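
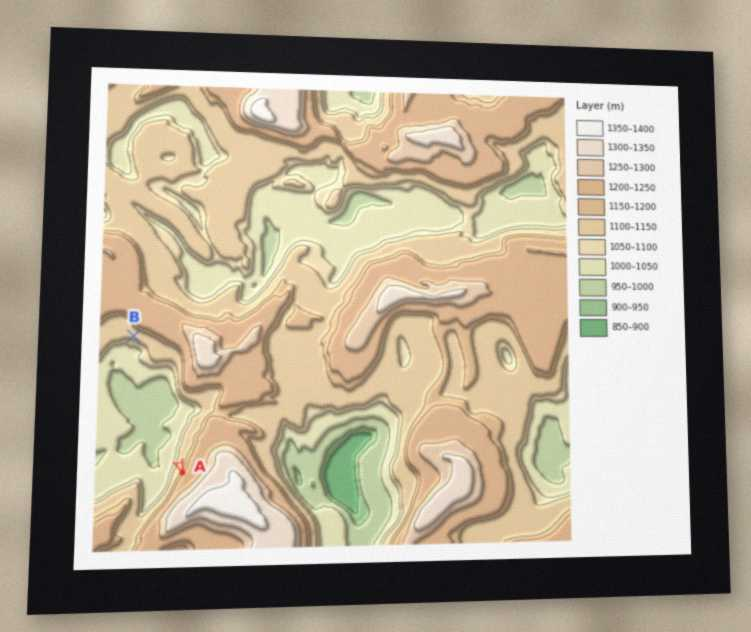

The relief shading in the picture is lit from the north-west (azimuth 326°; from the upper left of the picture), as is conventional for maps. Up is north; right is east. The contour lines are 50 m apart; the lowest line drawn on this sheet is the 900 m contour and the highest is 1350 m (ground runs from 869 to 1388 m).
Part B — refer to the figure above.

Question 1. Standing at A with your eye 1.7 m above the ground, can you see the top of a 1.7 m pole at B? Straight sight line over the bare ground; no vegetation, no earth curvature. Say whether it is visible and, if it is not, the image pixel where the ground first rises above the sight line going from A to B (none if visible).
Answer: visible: true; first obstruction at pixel None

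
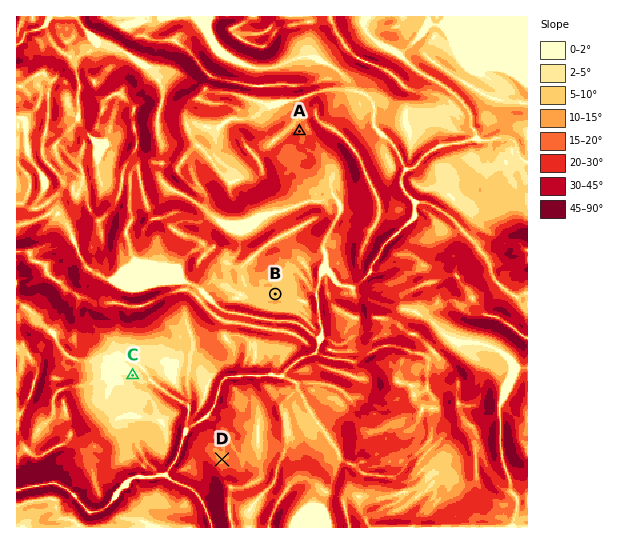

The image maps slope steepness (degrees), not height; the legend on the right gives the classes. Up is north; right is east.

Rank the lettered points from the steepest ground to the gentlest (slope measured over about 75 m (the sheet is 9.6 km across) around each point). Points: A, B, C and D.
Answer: A D B C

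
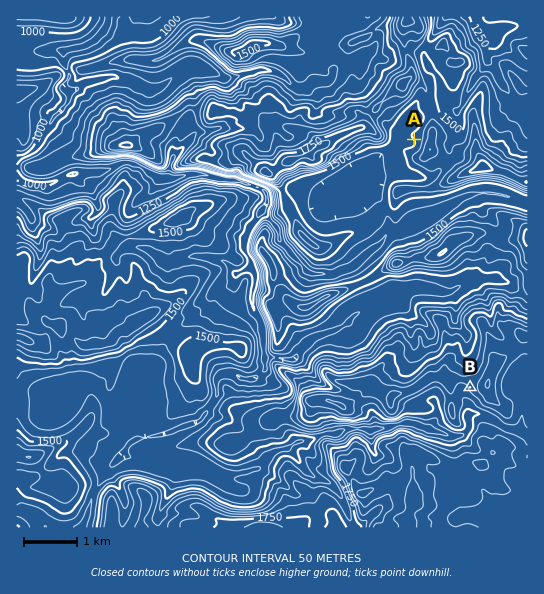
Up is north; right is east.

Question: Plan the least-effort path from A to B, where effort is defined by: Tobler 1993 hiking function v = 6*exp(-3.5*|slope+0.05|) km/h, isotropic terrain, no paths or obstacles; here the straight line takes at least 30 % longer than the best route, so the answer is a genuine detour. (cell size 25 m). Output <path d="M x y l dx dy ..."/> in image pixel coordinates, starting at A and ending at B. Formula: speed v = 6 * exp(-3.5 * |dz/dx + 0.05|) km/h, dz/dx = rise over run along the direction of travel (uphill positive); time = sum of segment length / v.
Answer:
<path d="M414 139l0 3-1 3-3 2-3 2-2 4 0 9-2 3-5 5-3 5-5 6-4 8 0 25 1 3 0 1 6 11 2 4 0 2-18 38 0 1 1 3 12 0 19 9 6 13 6 3-3 4 0 3 1 2 4 4 6 3 12 12 9 17 4 4 1 3 0 8 6 11 4 4 5 10"/>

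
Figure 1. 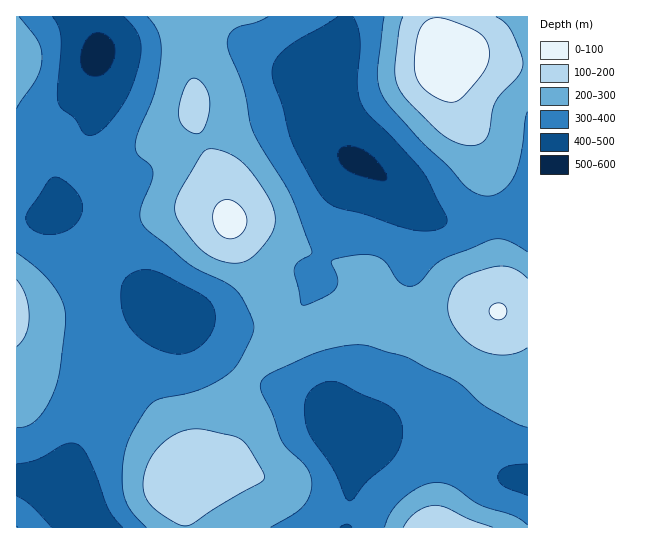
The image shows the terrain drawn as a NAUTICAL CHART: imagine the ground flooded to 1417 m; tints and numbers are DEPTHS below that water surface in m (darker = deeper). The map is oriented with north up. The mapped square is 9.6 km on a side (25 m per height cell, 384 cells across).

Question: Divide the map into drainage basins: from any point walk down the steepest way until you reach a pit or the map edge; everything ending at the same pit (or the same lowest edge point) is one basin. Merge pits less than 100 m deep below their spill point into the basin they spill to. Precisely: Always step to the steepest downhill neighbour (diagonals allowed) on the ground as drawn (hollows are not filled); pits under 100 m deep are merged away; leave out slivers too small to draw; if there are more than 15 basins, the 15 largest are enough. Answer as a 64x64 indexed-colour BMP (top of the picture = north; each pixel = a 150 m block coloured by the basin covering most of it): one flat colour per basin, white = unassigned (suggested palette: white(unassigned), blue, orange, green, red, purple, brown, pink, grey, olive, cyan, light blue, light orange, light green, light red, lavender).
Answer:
<image width="64" height="64" href="data:image/bmp;base64,Qk12CAAAAAAAAHYAAAAoAAAAQAAAAEAAAAABAAQAAAAAAAAIAAATCwAAEwsAABAAAAAAAAAA////ALR3HwAOf/8ALKAsACgn1gC9Z5QAS1aMAMJ34wB/f38AIr28AM++FwDox64AeLv/AIrfmACWmP8A1bDFAERERERERERERERDMzMzMzMzMzMzMzMzMzMzMzMzMzMzREREREREREREREMzMzMzMzMzMzMzMzMzMzMzMzMzMzNEREREREREREREQzMzMzMzMzMzMzMzMzMzMzMzMzMzM0RERERERERERERDMzMzMzMzMzMzMzMzMzMzMzMzMzMzREREREREREREREMzMzMzMzMzMzMzMzMzMzMzMzMzMzNEREREREREREREMzMzMzMzMzMzMzMzMzMzMzMzMzMzM0REREREREREREQzMzMzMzMzMzMzMzMzMzMzMzMzMzMzREREREREREREREIiIzMzMzMzMzMzMzMzMzMzMzMzMzNEREREREREREREQiIiMzMzMzMzMzMzMzMzMzMzMzMzM0RERERERERERERCIiIzMzMzMzMzMzMzMzMzMzMzMzMzRERERERERERERCIiIiMzMzMzMzMzMzMzMzMzMzMzMzNEREREREREREREIiIiIzMzMzMzMzMzMzMzMzMzMzMzM0REREREREREREIiIiIjMzMzMzMzMzMzMzMzMzMzMzMzREREREREREREQiIiIiMzMzMzMzMzMzMzMzMzMzMzMzNEREREREREREQiIiIiIzMzMzMzMzMzMzMzMzMzMzMzM0REREREREREQiIiIiIjMzMzMzMzMzMzMzMzMzMzMzMzREREREREREQiIiIiIiIzMzMzMzMzMzMzMzMzMzMzMzNERERERERERCIiIiIiIjMzMzMzMzMzMzMzMzMzMzMzM0REREREREQiIiIiIiIiIzMzMzMzMzMzMzMzMzMzMzMzREREIkREQiIiIiIiIiIjMzMzMzMzMzMzMzMzMzMzMzNEQiIiIiIiIiIiIiIiIiIzMzMzMzMzMzMzMzMzMzMzM0IiIiIiIiIiIiIiIiIiIiMzMzMzMzMzMzMzMzMzMzMzIiIiIiIiIiIiIiIiIiIiIhEzMzMzMzMzMzMzMzMzMzMiIiIiIiIiIiIiIiIiIiIiEREzMzMzMzMzMzMzMzMzMyIiIiIiIiIiIiIiIiIiIiIREREzMzMzMzMzMzMzMzMzIiIiIiIiIiIiIiIiIiIiIREREREzMzMzMzMzMzMzMzMiIiIiIiIiIiIiIiIiIiIhERERERETMzMxETMzMzMzMyIiIiIiIiIiIiIiIiIiIiERERERERERERERERERERERIiIiIiIiIiIiIiIiIiIiIREREREREREREREREREREREiIiIiIiIiIiIiIiIiIiIhERERERERERERERERERERESIiIiIiIiIiIiIiIiIiIhERERERERERERERERERERERIiIiIiIiIiIiIiIiIiIiEREREREREREREREREREREREiIiIiIiIiIiIiIiIiIiERERERERERERERERERERERESIiIiIiIiIiIiIiIiIiIRERERERERERERERERERERERIiIiIiIiIiIiIiIiIiIREREREREREREREREREREREREiIiIiIiIiIiIiIiIiIhERERERERERERERERERERERESIiIiIiIiIiIiIiIiIhERERERERERERERERERERERERIiIiIiIiIiIiIiIiIiEREREREREREREREREREREREREiIiIiIiIiIiIiIiIiIRERERERERERERERERERERERESIiIiIiIiIiIiIiIiIRERERERERERERERERERERERERIiIiIiIiIiIiIiIiIhEREREREREREREREREREREREREiIiIiIiIiIiIiIiIiERERERERERERERERERERERERESIiIiIiIiIiIiIiIiIRERERERERERERERERERERERERIiIiIiIiIiIiIiIiIREREREREREREREREREREREREREiIiIiIiIiIiIiIiIhERERERERERERERERERERERERESIiIiIiIiIiIiIiIiERERERERERERERERERERERERERIiIiIiIiIiIiIiIiEREREREREREREREREREREREREREiIiIiIiIiIiIiIiIRERERERERERERERERERERERERESIiIiIiIiIiIiIiIRERERERERERERERERERERERERERIiIiIiIiIiIiIiIhEREREREREREREREREREREREREREiIiIiIiIiIiIiIhERERERERERERERERERERERERERESIiIiIiIiIiIiIiERERERERERERERERERERERERERERIiIiIiIiIiIiIiIREREREREREREREREREREREREREREiIiIiIiIiIiIiIhERERERERERERERERERERERERERESIiIiIiIiIiIiIiERERERERERERERERERERERERERERIiIiIiIiIiIiIiIREREREREREREREREREREREREREREiIiIiIiIiIiIiIhERERERERERERERERERERERERERESIiIiIiIiIiIiIiERERERERERERERERERERERERERERIiIiIiIiIiIiIiIRERERERERERERERERERERERERIiIiIiIiIiIiIiIiIhEREREREREREREREREREREiIiIiIiIiIiIiIiIiIiIiEREREREREREREREREREREiIiIiIiIiIiIiIiIiIiIiERERERERERERERERERERESIiIiIiIiIiIiIiIiIiIiIRERERERERERERERERERERIiIiIiIiIiIiIiIiIiIiIhEREREREREREREREREREREiIiIiIi"/>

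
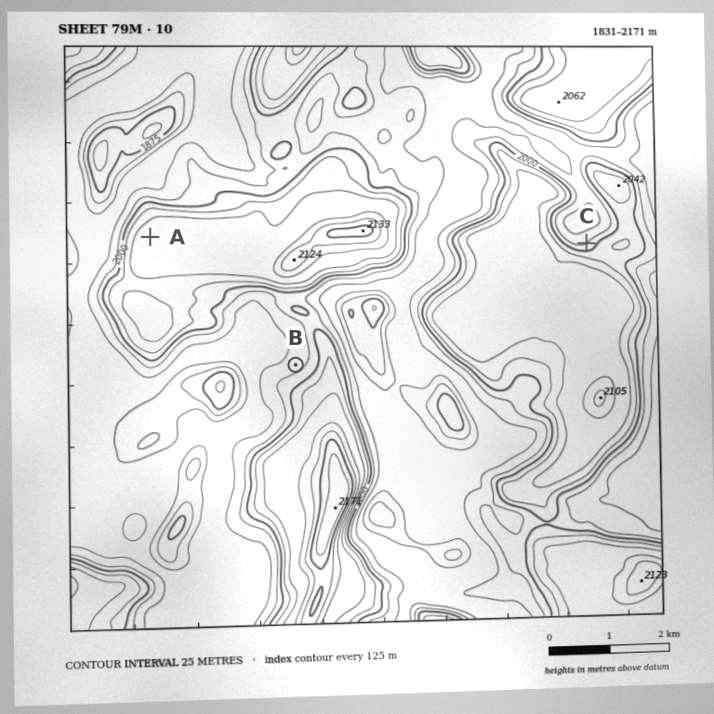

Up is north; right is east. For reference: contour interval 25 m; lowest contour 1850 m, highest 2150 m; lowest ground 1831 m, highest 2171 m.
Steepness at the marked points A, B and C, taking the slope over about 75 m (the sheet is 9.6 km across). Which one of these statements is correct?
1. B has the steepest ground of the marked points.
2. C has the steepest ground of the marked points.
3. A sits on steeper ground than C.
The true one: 2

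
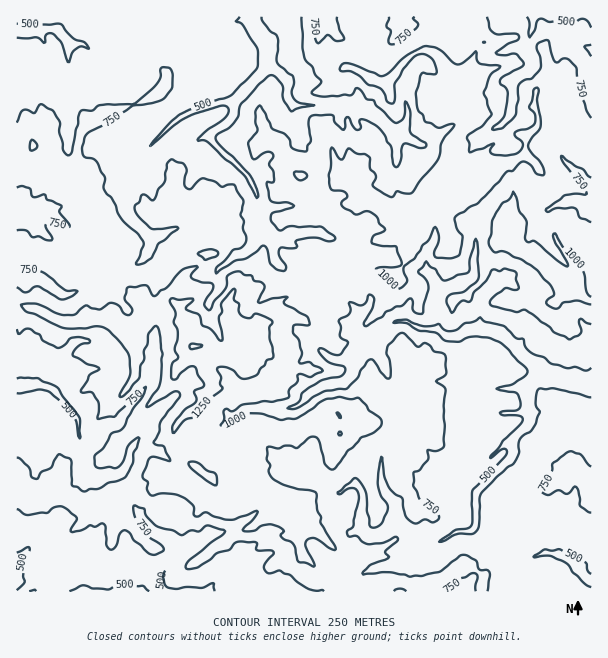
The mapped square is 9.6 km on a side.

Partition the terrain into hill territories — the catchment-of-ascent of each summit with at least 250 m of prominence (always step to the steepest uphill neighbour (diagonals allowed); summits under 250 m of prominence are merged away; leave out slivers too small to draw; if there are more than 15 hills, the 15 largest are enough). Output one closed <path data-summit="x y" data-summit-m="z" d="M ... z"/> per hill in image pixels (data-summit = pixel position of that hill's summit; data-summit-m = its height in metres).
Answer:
<path data-summit="194 347" data-summit-m="1512" d="M323 16l-307 1 1 575 575-1 0-10-5-3-18-19-15-6-11 0-19 9-9 0-10-8-10-18-20-9 1-35 35-34 1-18 16-15 2-13 25 0 17 15 20 2 0-45-38-8-12 0-4-7-22-22 6-6 2-11 0-18 4-4-2-15-4-4-9-3-6-6-9 2-13 10-11-12-4-2-11 8-7 0-13 5-3 12 0 5 3 3 0 13-2 6-18-2-11-6-9-2-27 18-7 2-10-10 1-12 14-15-2-9-8-8-15-6-28-3-30-7-6-4-7-8-1-20 8 2 9-6 28-2 2-4 0-12-11-11-25 1-4-15-12-17-10-7 16-17 12-27 6-4 0-15-4-6 0-15-12-13-8-5 0-17-3-6 26-17 26-1 3-3z"/><path data-summit="414 215" data-summit-m="1227" d="M533 16l-83 0-12 9-28 0-9-3-7 17-13 9-28-4-9-4-10-8-8-16-9 8-26 1-6 3-20 14 3 6 0 17 8 5 12 13 0 15 4 6 0 15-6 4-12 27-16 17 10 7 12 17 4 15 25-1 11 11 0 12-2 4-28 2-9 6-8-2 1 20 7 8 6 4 30 7 28 3 15 6 8 8 2 9-14 15-1 12 10 10 7-2 27-18 9 2 11 6 18 2 2-6 0-13-3-3 0-5 4-13 12-4 7 0 12-8 15 14 12-10 9-2 6 6 9 3 6 7-5 42-7 9 4 6 18 16 4 7 12 0 37 8 1-198-30-28-6-9 0-8 8-18 0-6-6-16 0-14-4-12 4-21 2-4-12 2-14 6-5-2-1-14 6-18z"/><path data-summit="567 473" data-summit-m="938" d="M555 412l-26 1-1 12-16 15-1 18-35 34-1 35 20 9 10 18 10 8 9 0 19-9 11 0 15 6 18 19 4 2 1-149-20-4z"/>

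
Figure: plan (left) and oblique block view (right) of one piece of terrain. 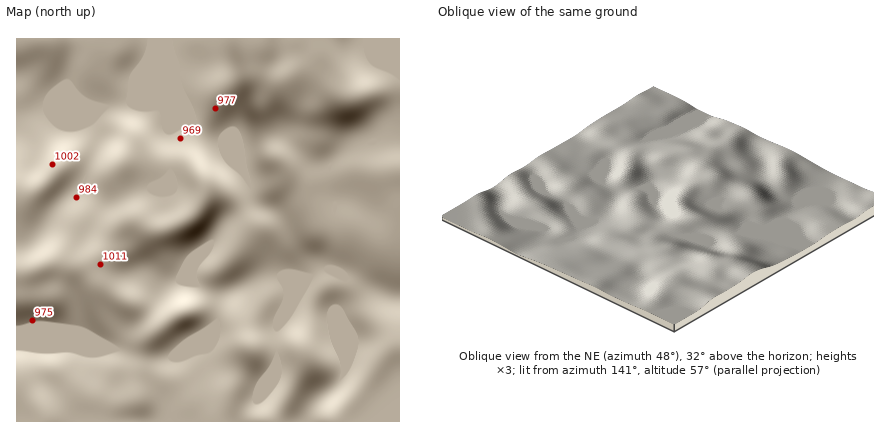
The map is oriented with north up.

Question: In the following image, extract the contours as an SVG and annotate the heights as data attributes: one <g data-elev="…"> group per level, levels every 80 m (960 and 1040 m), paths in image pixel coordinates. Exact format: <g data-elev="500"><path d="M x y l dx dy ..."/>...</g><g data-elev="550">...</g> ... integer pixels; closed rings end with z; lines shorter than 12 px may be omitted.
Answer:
<g data-elev="960"><path d="M143 422l7-22-1-26-3-14 1-6 7-6 18-14 22-14 4-4 2-6-1-4-3-4-10-4-10 1-16 7-4 0-4-5-4-15-1-8 1-6 4-4 15-6 13-14 22-14 18-19 14-8 4-5 0-6-3-8-17-24-9-18-2-10 3-8 7-6 13-6 6-1 4 3 10 16 7 30 11 24 6 4 12 5 14 8 4-2 2-7 2-14-1-22 2-4 4-6 23-17 26-7 22-14 16-1"/><path d="M400 158l-6 0-7 4-7 5-2 5 2 4 7 4 7 3 6 0"/></g><g data-elev="1040"><path d="M248 38l3 16 3 5 4 2 4-1 4-6 4-16"/></g>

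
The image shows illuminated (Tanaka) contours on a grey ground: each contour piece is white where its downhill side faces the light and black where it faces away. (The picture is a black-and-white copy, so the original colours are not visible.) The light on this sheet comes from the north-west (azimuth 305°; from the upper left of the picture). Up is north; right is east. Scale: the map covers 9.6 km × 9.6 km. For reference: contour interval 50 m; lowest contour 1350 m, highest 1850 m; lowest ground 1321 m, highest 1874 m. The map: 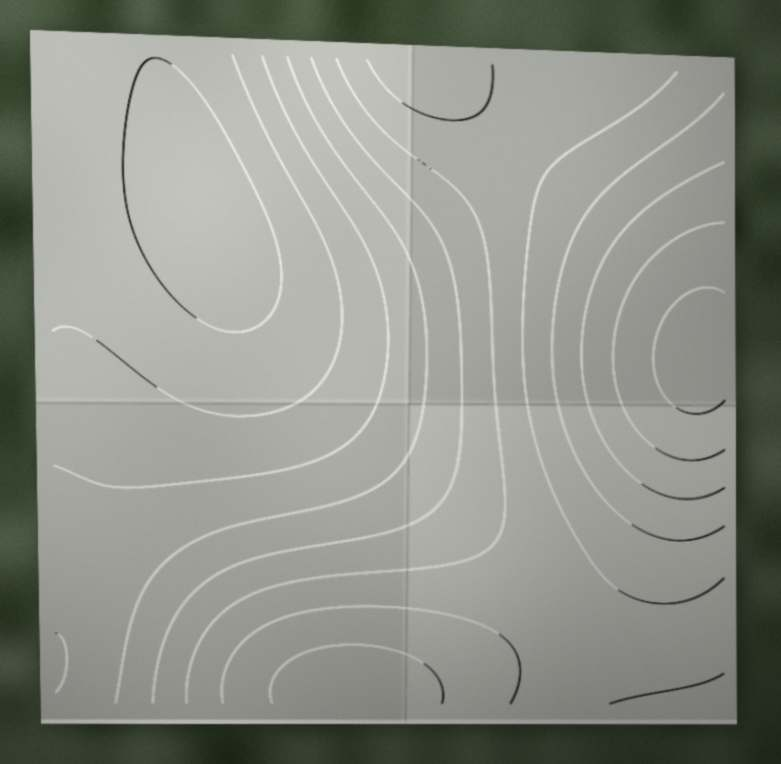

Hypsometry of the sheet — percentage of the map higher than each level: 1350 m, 94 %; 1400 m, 81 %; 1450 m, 72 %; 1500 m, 62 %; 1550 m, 54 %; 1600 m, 46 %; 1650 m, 28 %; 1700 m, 16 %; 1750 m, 9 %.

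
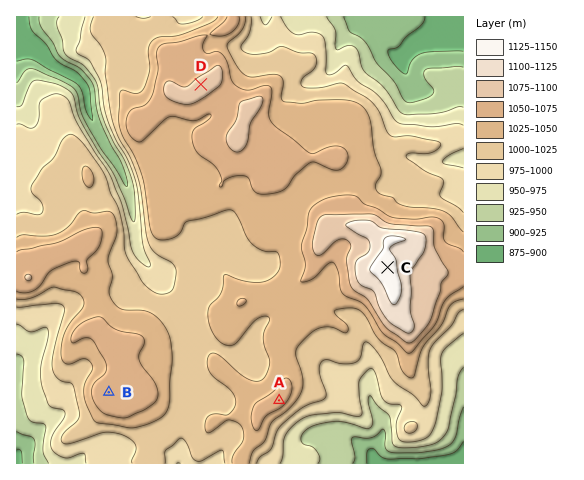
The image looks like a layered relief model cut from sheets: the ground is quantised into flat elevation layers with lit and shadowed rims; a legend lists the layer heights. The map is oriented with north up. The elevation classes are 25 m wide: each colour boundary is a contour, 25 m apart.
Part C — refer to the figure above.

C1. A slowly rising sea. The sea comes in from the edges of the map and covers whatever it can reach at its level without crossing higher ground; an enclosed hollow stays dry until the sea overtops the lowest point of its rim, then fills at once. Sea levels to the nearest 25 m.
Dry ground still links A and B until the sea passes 1025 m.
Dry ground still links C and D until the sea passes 1050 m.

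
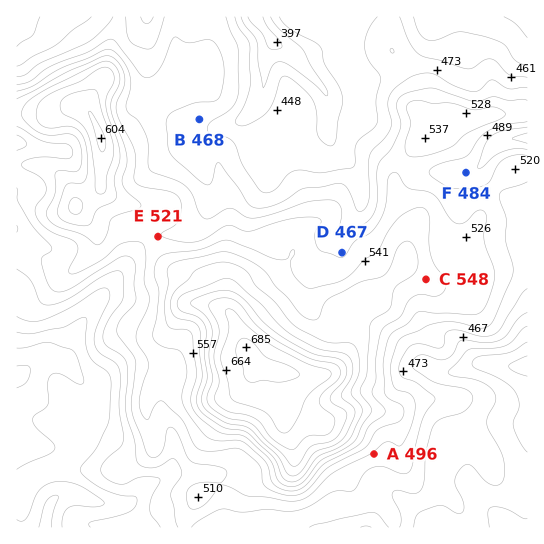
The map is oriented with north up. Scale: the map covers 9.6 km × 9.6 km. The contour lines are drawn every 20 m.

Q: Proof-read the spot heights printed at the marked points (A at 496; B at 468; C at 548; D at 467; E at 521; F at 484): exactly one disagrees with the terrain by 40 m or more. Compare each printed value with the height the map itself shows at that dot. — D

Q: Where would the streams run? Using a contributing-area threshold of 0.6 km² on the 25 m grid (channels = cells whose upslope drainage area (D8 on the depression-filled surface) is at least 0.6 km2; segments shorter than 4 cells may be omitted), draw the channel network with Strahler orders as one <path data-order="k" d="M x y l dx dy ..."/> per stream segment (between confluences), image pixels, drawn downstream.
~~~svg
<path data-order="1" d="M323 527l43 0"/><path data-order="1" d="M390 491l12 8 27 27 0 1 2 0"/><path data-order="2" d="M162 478l-17 9-16 16-4 0-2 2-17 0-1-2-6 0-5-2-7-2-4-2-2 0-2-2-5 0-1-1-10 0-1 1-3 0-8 7-2 5 0 3-2 1 0 6-1 1 0 9-1 0"/><path data-order="2" d="M227 471l-17 0-1 2-39 0-8 5"/><path data-order="1" d="M231 471l-4 0"/><path data-order="1" d="M465 455l1 19 4 9 8 10 0 1 21 21 6 8 1 4 1 0"/><path data-order="1" d="M39 446l-13 0-1-1-7 0-1-3"/><path data-order="1" d="M242 439l0 6-1 1 0 7-2 1 0 3-2 5-10 9"/><path data-order="1" d="M527 433l0-7"/><path data-order="1" d="M343 397l3-2 5 0 2-1 33 0 28-28 12 0"/><path data-order="1" d="M90 394l-12-15-3-5"/><path data-order="1" d="M163 383l-1 3 0 29 7 10 1 6 1 2 0 4 2 1 0 28-2 3-9 9"/><path data-order="2" d="M75 374l-13-15-3 0-1-1"/><path data-order="2" d="M426 366l11 5 21 0 4-2 3 0 8-4 13-2"/><path data-order="2" d="M486 363l9 0 2 2 9 0 1 1 20 0"/><path data-order="3" d="M58 358l-4 0-1-1-10 0-6 4-12 12-8 4"/><path data-order="1" d="M179 347l-2 4 0 3-4 8-15 15-3 0-6-6-35 0-5 6-2 0-8 6-14 0-10-9"/><path data-order="1" d="M399 346l16 16 4 0 7 4"/><path data-order="1" d="M527 337l0 29"/><path data-order="1" d="M438 334l7 0 5 3 25 25 10 0 1 1"/><path data-order="1" d="M314 315l-1-1-2-8-1-1 0-24"/><path data-order="2" d="M93 307l-10 12-6 14 0 2-6 14-9 9-4 0"/><path data-order="1" d="M99 301l-6 6"/><path data-order="1" d="M307 290l0-5 3-4"/><path data-order="2" d="M310 281l7-14 0-4 1-1 1-7 3-4 35-36 4-9 0-13"/><path data-order="1" d="M125 265l-6 8-6 6 0 2-8 9-3 5-5 6-4 6"/><path data-order="1" d="M45 247l-22-14-2-2-4 0 0-2"/><path data-order="1" d="M185 234l5-1 4-3 11-11"/><path data-order="1" d="M455 227l0-50 4-4"/><path data-order="2" d="M205 219l1-8 1-1 0-4 2-1 0-22-7-12-1-6-2-2 0-18"/><path data-order="1" d="M258 201l7-12 0-50"/><path data-order="1" d="M362 199l0-5-1-1"/><path data-order="2" d="M361 193l-2-12-4-10-22-22-4-15-2-1 0-35"/><path data-order="2" d="M459 173l10 0 1-2"/><path data-order="1" d="M269 171l0-2-3-6 0-22-1-2"/><path data-order="1" d="M463 171l7 0"/><path data-order="2" d="M470 171l5-1 10-9 4-8 10-11 7-3 7 0 1-1 13 0"/><path data-order="1" d="M163 154l4-3 6 0 1-1 20 0 5-5"/><path data-order="1" d="M62 151l-3 0-1-1-11 0-1-1-13-2-2-1-9-1-1-2-4 0 0-1"/><path data-order="2" d="M199 145l18-18 14-2 10-4 14-15"/><path data-order="2" d="M265 139l-16-16 0-8"/><path data-order="1" d="M249 130l-2-3 0-10 2-2"/><path data-order="2" d="M249 115l4-4 2-5"/><path data-order="1" d="M359 114l-2 0-2-1-21 0-5-6 0-8-2-1"/><path data-order="3" d="M255 106l3-3 1-5 3-4 1-12 2-1 0-20 4-10 2-2 0-4-2-4-2-6"/><path data-order="2" d="M327 98l0-3-4-6"/><path data-order="1" d="M142 90l1-1 0-11 2-1 0-54 1-1 0-5 1 0"/><path data-order="1" d="M337 90l-12 0-2-1"/><path data-order="2" d="M323 89l-36-39-10-5-10-10"/><path data-order="1" d="M17 57l0-40"/><path data-order="1" d="M527 47l0-30"/><path data-order="3" d="M267 35l-1-4-5-5-6-9"/><path data-order="1" d="M149 31l0-14-2 0"/><path data-order="1" d="M430 25l0-6 1-2 2 0"/><path data-order="1" d="M57 17l-40 0"/><path data-order="1" d="M479 17l48 0"/>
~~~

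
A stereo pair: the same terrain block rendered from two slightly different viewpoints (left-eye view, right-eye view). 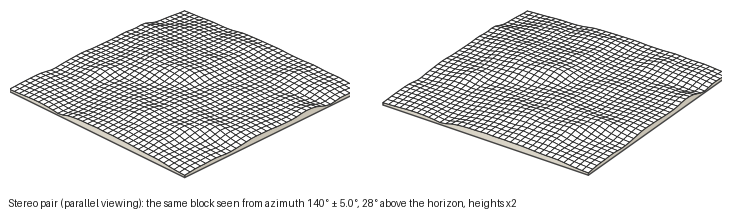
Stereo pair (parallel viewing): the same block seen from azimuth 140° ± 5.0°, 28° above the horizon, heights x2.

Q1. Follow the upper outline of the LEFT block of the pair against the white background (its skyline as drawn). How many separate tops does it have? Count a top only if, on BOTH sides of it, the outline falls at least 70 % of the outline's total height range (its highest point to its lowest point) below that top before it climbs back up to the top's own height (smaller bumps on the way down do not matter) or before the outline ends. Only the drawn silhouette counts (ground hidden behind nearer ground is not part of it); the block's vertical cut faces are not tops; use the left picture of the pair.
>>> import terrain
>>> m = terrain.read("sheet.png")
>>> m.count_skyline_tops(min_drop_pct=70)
1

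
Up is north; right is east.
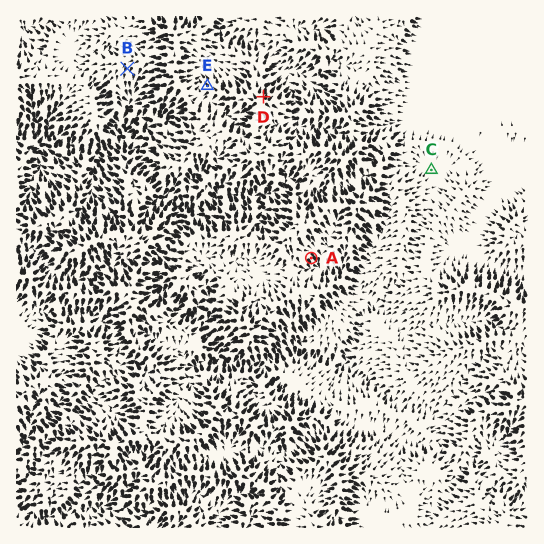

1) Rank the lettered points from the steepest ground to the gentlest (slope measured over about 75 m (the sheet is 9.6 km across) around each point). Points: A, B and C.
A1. A B C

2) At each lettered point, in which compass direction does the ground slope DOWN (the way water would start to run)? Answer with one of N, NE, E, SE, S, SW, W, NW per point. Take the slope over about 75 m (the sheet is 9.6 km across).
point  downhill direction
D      N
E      NW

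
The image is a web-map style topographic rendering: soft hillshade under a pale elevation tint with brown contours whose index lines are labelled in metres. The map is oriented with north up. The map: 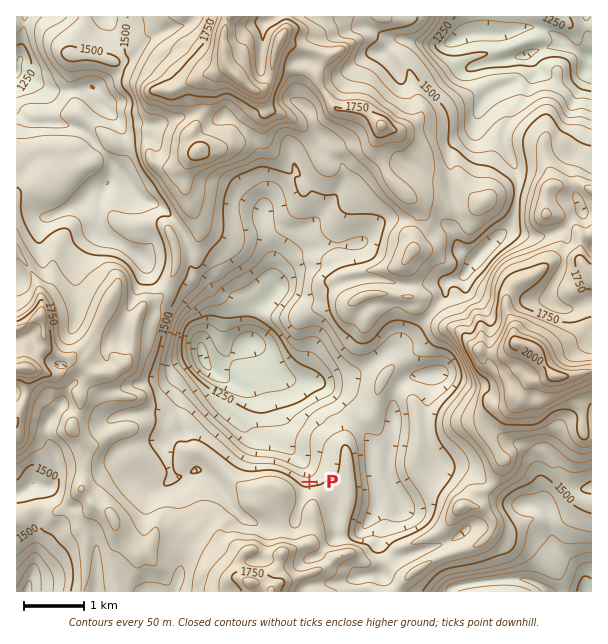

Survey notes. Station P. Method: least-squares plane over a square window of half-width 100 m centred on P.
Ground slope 17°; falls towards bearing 353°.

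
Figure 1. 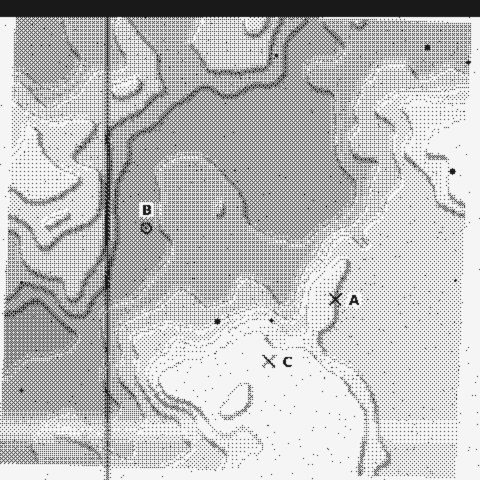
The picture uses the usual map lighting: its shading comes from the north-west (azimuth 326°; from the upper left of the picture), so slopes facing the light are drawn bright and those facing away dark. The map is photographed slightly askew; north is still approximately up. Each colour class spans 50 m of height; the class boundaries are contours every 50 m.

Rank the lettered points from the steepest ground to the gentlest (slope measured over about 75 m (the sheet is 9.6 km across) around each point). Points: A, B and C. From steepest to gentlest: A C B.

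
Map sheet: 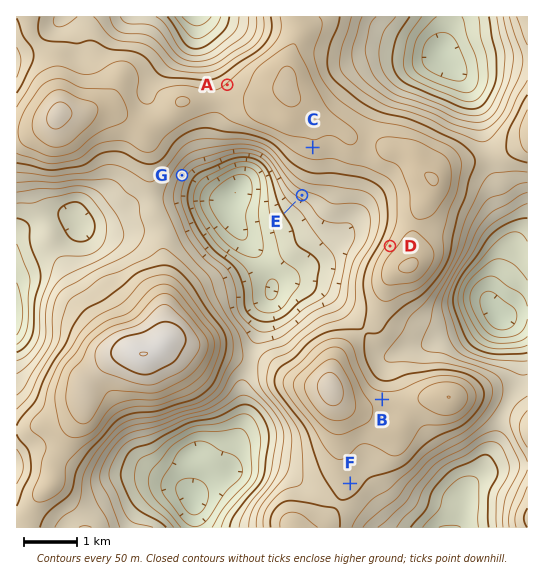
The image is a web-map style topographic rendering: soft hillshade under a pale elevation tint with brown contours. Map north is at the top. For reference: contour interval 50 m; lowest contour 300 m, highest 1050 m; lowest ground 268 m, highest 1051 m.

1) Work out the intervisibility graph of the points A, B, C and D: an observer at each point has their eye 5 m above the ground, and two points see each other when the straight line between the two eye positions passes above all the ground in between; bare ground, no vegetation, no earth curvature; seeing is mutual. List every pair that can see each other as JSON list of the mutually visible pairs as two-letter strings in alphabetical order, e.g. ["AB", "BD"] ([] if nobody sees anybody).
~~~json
["BC", "CD"]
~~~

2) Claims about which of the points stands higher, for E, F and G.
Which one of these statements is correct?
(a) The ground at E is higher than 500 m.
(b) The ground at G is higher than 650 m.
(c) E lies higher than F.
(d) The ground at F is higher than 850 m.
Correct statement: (a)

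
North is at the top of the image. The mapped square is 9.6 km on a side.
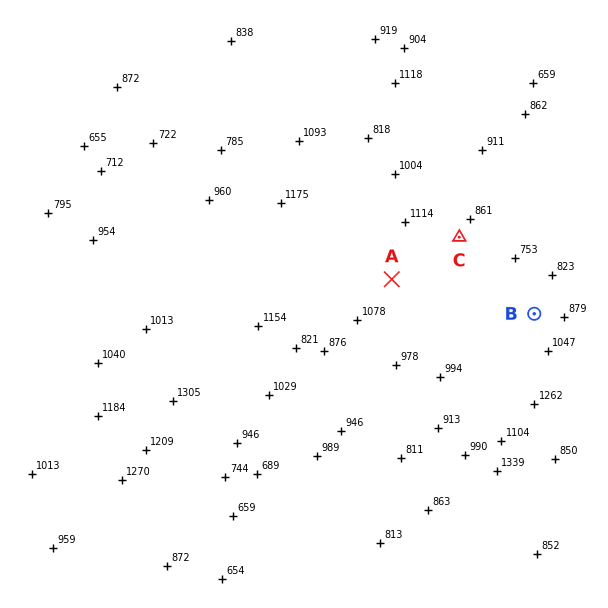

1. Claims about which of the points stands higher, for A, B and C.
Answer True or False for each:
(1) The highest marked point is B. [False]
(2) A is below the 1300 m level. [True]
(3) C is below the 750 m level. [False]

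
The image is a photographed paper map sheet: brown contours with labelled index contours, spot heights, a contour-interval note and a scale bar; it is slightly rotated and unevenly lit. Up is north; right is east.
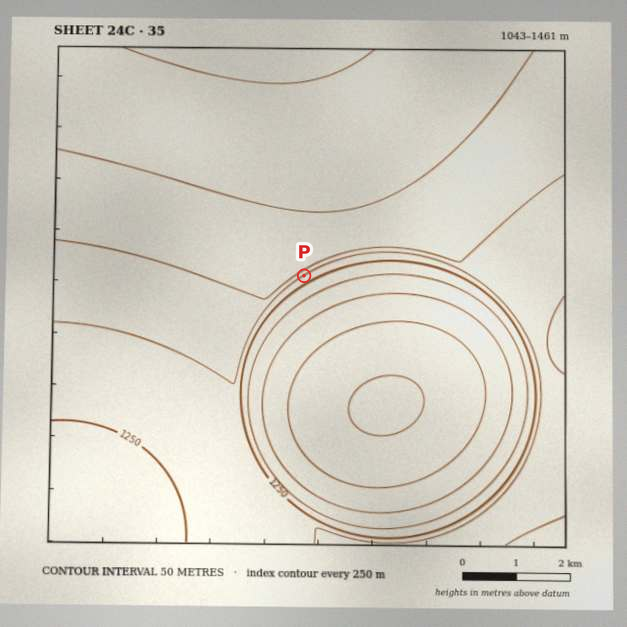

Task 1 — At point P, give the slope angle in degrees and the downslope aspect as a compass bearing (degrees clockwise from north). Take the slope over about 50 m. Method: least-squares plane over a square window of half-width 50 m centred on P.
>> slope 22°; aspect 147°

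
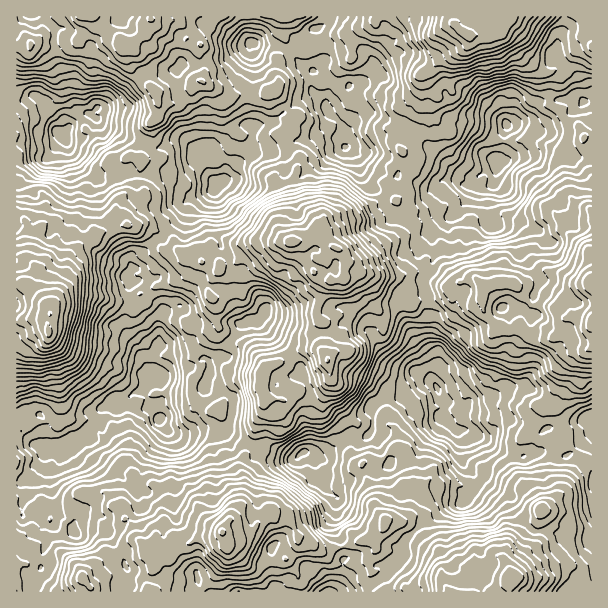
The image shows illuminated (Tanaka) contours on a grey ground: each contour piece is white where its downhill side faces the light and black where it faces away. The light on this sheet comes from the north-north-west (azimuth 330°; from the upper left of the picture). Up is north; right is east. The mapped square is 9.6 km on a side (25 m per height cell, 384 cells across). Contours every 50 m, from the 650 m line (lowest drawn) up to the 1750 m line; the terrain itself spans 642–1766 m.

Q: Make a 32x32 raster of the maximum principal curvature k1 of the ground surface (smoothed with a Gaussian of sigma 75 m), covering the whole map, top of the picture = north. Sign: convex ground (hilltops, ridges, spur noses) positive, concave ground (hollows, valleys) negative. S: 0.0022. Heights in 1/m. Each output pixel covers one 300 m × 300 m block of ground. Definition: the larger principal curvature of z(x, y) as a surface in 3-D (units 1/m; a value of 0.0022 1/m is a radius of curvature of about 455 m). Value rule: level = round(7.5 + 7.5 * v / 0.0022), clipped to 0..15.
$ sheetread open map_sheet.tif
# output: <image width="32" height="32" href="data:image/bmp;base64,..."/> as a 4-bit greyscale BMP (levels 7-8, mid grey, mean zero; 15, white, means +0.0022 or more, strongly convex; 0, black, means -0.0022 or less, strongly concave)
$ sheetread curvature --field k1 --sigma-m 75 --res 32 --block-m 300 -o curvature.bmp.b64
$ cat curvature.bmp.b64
<image width="32" height="32" href="data:image/bmp;base64,Qk12AgAAAAAAAHYAAAAoAAAAIAAAACAAAAABAAQAAAAAAAACAAATCwAAEwsAABAAAAAAAAAAAAAAABEREQAiIiIAMzMzAERERABVVVUAZmZmAHd3dwCIiIgAmZmZAKqqqgC7u7sAzMzMAN3d3QDu7u4A////AGjPyI2Yq5yMx4utromv3bynr8h9t33b24ybho26nrm7mtfLzK6/yW7/zKernNyph6iWmMu6z66/uMzrqqqNmquJqI2oqbza3rds3KpWmd/Iqs/bmaqq28qIjaqriIq86XiJmrzKqbiYiax6vKmMucy3eJvId7i6o3fdu6ybq2qNl5d5yWenuth7l52Ydn3JuZnLqrhrqq/cy6rLpYqoybZm14aqrbxvzL6muMqXq8y6ibiZqH95r3uv2pqGmqhqnJqsm4Z9mZ/nn6p3eImbmrq/65mJi6nMve7+qoWd2qy9r9h3qI29h3natuiauO3cm77ZibmozJdY+ajMyb3Ii8nM6qu9mOvGebu5mKysyrnJ2a2GWaqbq8nc3uyr797Kvcucl2m9ypmqqeuHiZi6mou4i+qsyrzu/6+4ynmaiqesy7m+/Ki5itjcqWmoi3qat6uajaqIh5rMzMurqbrKzZ6tqmq8q2VaqJuorImHd8nJ1YnZuqm4nrupicq5i2mpqcd2vdu3eaiMtkatqrZ5mry4O5jPhnmoypqLyZvLycavvItIj8qLh624mKqaqXWa2pa6Vo/Nrc7qiLq7u8hmqpeaqbnue/qq+5uIa/mpmMy53Jqrynbph+l46Xqt6prYuu28nuuc6TTayrmnur/btoyri8muqpt4y3ituq76vZiN"/>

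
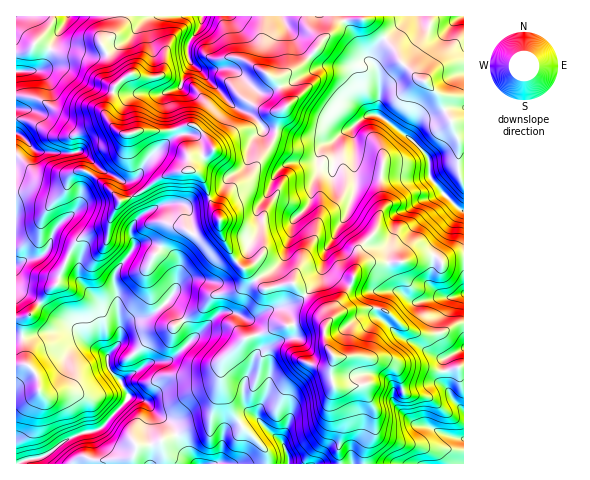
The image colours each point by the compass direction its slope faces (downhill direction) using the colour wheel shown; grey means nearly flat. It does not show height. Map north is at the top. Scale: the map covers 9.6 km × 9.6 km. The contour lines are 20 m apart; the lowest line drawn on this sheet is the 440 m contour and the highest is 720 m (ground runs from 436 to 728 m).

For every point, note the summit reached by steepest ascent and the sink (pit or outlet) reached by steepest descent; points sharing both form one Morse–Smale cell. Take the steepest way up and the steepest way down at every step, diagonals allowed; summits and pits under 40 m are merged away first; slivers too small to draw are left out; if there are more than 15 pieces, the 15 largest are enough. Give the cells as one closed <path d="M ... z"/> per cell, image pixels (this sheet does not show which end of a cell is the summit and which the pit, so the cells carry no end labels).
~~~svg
<path d="M147 242l-11 3-21 28-1 11 4 11 1 30-3-6-8-2-4-4-6-12-18-20-2-18-7-5-4 0-7 14-2 11-12 10-9 14-9 9-12 3 1 145 251-1-1-11-25-25-12-22-9-23 2-22 21-21 37-14 35-5 9 8 1-8-3-7-30-30-28 6-9-9-8 7-4 18-7 9-19 0-26 26 0-4-8-15-16-19 8-12 2-27-11-13z"/><path d="M363 18l-22 4-41 44-26 12 4 5 9 20 0 3-9 9-2 15 21 7 19 0 9 5 9-2 0 24-1 4-11 1-5 5-5 9-3 21-17 18-1 12-9 26-10 10-16 9 9 10 28-6 27 26 7 15 7-9 2-9 14-19 6-16 6-7 7-2 34 0 21-7 10 0 8 6 10-5 12-1 0-132-13-1-8-16-2-9-40-35-7-14-21-24z"/><path d="M260 124l-5 4-18 4-30 23-14 5-5 10-24 6-25 17-19 7-12 26-27 12-8 7-5 12 10 6 1 16 15 18 14 20 11 4-1-26-4-11 1-11 19-27 11-4 8 2 14 6 11 13-2 27-8 12 16 19 9 18 25-25 19 0 4-5 7-22 8-8-21-19-9-16-6-14 0-21 10-17 21-16 24-38 1-8-12-1z"/><path d="M202 16l-52 0-12 10-11 14-20 14 7 16 8 10-7 5-9 25 0 7 4 6-8 0-27 12-2 10 3 7 5-1 12 11-3 11 14 11 15 16 8-1 12-6 25-17 24-6 5-10 14-5 30-23 18-4 5-4-10-10-18-8-29-33-12-10-3-9 0-8 12-19z"/><path d="M376 308l-29 2-12 6-9 9-2 7 1 11 8 13-2 12 2 17 9 3 21-3 12 25-1 20-9 19-1 14 99 1 1-141-8 1-16 9-17 1-20-8-13-12z"/><path d="M316 320l-35 5-32 12-26 23-2 22 9 23 12 22 25 25 2 12 71-1-2-14 4-15 0-15-9-22 1-11-3-10 2-20-8-13 0-15z"/><path d="M362 16l-159 0-3 11-11 15-1 12 3 9 12 10 29 33 21 10 7 8 12-11 15-7-7-21-6-7 26-12 41-44 21-4z"/><path d="M277 130l-4 13-22 33-21 16-10 17 0 21 6 14 9 16 21 18 16-8 10-10 9-26 1-12 17-18 3-21 5-9 5-5 11-1 1-4 0-24-9 2-9-5-19 0z"/><path d="M18 134l-2 0 1 184 11-2 18-23 12-10 2-11 8-15-20-8 9-22 21-19 4-22 6-11-1-4-8-4-4-15-39-1z"/><path d="M56 36l-15 32-5 3-20 0 0 62 9 5 11 13 39 1-2-7 2-10 27-12 8 0-4-6 0-7 9-25 7-5-8-10-8-17-5 3-17-2-23-9z"/><path d="M463 255l-11 1-10 5-8-6-10 0-21 7-39 1-8 8-6 16-14 19-2 9 19-6 23-1 10 3 17 15 11 6 9 2 21-2 12-8 8-2z"/><path d="M463 16l-101 1 2 3 7 2 23 26 7 14 40 35 2 9 9 16 12 0z"/><path d="M119 16l-102 0-1 54 20 1 5-3 16-33 2 8 7 5 22 8 13 0 5-3-4-10 14-11 4-8z"/><path d="M90 174l-8 12-4 22-21 19-9 22 20 7 5-11 8-7 28-14 11-23-16-17z"/><path d="M363 385l-29 3 0 16 8 15 0 15-4 15 3 15 23-1 1-14 9-19 1-20z"/>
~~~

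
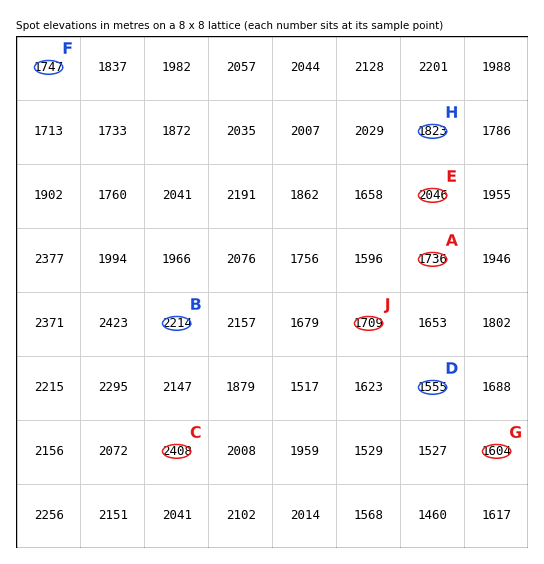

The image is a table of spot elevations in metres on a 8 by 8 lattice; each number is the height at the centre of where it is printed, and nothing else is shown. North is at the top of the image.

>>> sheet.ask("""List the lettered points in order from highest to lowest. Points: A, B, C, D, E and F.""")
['C', 'B', 'E', 'F', 'A', 'D']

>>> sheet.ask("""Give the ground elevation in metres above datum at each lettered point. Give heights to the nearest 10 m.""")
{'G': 1600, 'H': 1820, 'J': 1710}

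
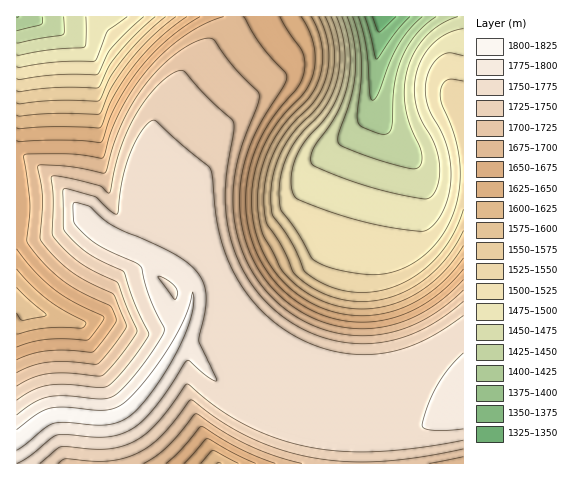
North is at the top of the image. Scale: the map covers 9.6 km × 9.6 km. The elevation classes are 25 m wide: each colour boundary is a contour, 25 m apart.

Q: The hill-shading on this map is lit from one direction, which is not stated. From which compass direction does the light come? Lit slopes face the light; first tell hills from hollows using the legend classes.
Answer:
W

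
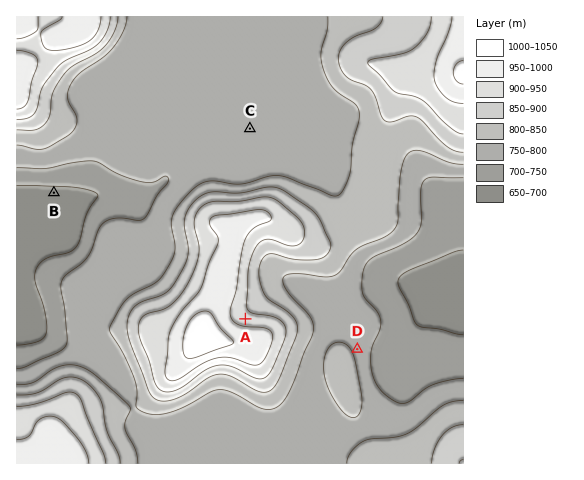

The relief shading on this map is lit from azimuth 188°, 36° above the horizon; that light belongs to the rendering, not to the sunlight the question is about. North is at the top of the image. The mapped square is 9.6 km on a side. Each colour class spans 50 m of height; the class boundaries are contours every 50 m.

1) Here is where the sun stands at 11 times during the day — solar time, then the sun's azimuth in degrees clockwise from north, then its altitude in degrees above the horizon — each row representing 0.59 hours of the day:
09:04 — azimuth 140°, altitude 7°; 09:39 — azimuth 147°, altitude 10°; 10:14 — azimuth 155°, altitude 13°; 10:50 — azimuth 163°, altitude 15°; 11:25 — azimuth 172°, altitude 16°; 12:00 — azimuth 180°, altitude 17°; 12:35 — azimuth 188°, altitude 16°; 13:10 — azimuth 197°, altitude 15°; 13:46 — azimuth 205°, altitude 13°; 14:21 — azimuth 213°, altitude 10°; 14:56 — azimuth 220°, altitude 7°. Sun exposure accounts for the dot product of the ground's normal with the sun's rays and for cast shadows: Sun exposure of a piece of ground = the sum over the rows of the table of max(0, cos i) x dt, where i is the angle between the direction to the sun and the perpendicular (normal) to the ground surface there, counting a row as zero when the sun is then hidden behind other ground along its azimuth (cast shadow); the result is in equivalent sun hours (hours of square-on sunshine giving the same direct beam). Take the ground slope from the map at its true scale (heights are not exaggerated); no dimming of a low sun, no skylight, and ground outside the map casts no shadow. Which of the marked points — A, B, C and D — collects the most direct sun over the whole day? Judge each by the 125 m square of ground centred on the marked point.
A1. B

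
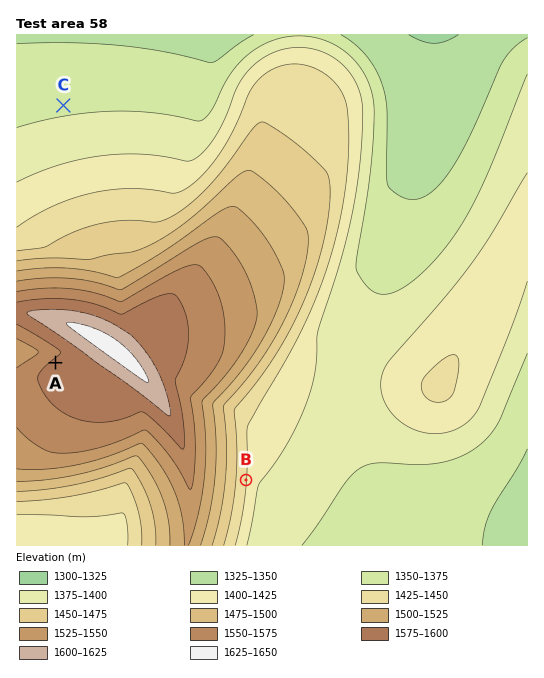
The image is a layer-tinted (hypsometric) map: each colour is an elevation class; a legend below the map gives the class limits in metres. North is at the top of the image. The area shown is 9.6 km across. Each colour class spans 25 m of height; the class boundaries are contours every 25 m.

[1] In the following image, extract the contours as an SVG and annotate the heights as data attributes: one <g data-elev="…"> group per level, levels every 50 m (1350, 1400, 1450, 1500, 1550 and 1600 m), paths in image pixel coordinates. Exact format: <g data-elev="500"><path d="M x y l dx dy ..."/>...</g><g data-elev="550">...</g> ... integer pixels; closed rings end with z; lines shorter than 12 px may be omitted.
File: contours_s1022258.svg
<g data-elev="1350"><path d="M482 545l3-17 5-16 28-45 9-18"/><path d="M527 38l-14 10-11 15-32 73-21 37-10 12-9 8-9 5-8 2-7-1-8-4-8-6-3-5 0-76-3-16-5-15-7-13-9-12-10-10-12-7"/><path d="M254 35l-15 8-21 17-7 3-46-11-44-6-50-3-54 1"/></g><g data-elev="1400"><path d="M247 545l12-61 17-23 13-20 11-22 9-24 7-27 2-37 20-63 11-41 10-54 4-52-2-24-8-20-14-16-18-10-20-4-22 3-18 10-16 15-8 13-11 28-9 18-12 17-11 8-8 2-24-5-23-2-38 2-43 9-41 17"/><path d="M527 173l-35 60-20 30-25 32-62 72-4 12 0 13 5 13 10 12 8 7 10 5 20 5 11-1 9-3 9-5 8-6 10-16 30-75 16-47"/></g><g data-elev="1450"><path d="M224 545l7-32 5-33 1-32-2-39 23-29 19-28 17-31 15-33 12-36 7-35 2-29-1-11-3-6-16-16-18-15-25-16-6-2-8 7-28 38-18 21-18 17-19 12-15 5-28-2-26 3-27 9-28 15-29 4"/><path d="M17 502l53-6 56-13 7 12 5 17 3 16 1 17"/></g><g data-elev="1500"><path d="M200 545l10-33 5-36 1-35-3-37 26-31 19-26 16-30 9-26 1-11-1-8-7-16-9-16-21-25-9-8-6-1-12 6-54 39-46 26-4 0-26-6-22-3-25 0-25 3"/><path d="M17 482l29-2 29-5 27-7 35-12 13 17 12 24 6 24 2 24"/></g><g data-elev="1550"><path d="M17 427l11 12 13 9 9 4 11 1 17-1 20-4 48-18 24 26 20 34 2-3 2-8 1-30-1-24-3-28 18-21 10-16 5-12 1-17-2-22-6-18-11-19-5-5-4-2-8 1-12 4-56 32-26-9-24-4-26-1-28 4"/><path d="M17 339l17 9 4 4-2 3-19 13"/></g><g data-elev="1600"><path d="M167 415l3 1 0-8-4-17-7-16-12-22-17-19-24-14-24-8-29-3-25 3-1 1 3 3 33 22 60 43z"/></g>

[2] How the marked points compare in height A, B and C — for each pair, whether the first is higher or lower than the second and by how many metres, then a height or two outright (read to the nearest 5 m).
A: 210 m higher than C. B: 155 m lower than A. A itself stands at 1580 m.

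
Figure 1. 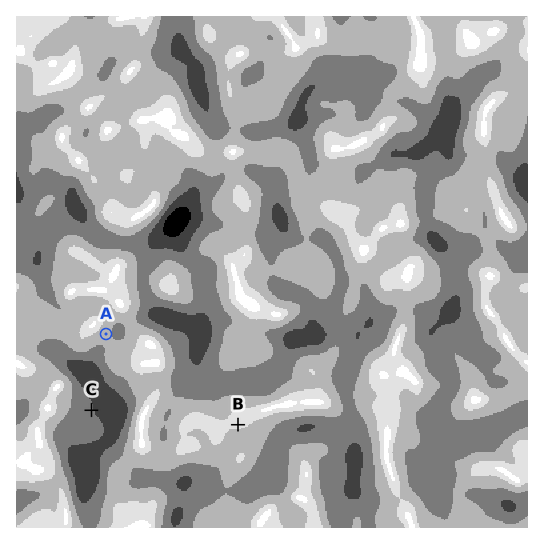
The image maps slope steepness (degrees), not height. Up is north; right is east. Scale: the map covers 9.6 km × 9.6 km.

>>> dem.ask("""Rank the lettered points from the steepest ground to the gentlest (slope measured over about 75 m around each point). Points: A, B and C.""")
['C', 'A', 'B']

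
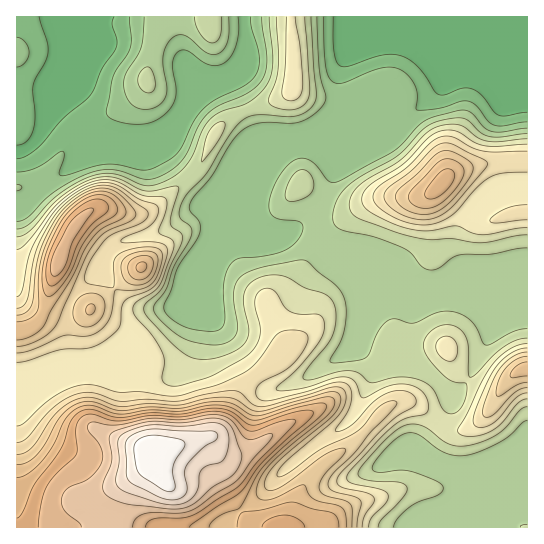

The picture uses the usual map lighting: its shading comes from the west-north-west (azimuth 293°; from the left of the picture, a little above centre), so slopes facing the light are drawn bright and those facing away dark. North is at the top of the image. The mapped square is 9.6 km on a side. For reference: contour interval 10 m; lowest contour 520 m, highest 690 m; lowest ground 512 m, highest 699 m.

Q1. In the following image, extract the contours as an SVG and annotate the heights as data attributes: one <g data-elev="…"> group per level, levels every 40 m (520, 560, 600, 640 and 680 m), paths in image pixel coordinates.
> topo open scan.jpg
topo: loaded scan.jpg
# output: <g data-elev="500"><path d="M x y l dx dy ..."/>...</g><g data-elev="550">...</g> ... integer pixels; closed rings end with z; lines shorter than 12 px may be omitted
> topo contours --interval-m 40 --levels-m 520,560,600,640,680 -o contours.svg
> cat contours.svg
<g data-elev="520"><path d="M17 145l9-3 7-11 2-14-2-32 12-23 3-8-1-12-8-25"/><path d="M527 112l-21 4-7-1-5-3-13-18-11-6-9 1-16 6-7-1-21-28-8-7-10-4-17 0-33 11-8 0-4-4-3-10-1-35"/><path d="M114 17l-2 8 5 14 0 7-15 23-11 25-29 25-25 30-12 8-8 2"/></g><g data-elev="560"><path d="M378 527l4-8 23-24 2-8-2-3-6-2-35-3-5-2-1-4 11-15 25-26 12-7 11-1 10 4 22 16 9 2 11-1 16-4 13-7 9-8 13-16 7-3"/><path d="M527 338l-10 2-12 6-12 9-16 18-7 4-2-4 0-28-2-8-4-6-7-5-9-1-8 2-8 5-5 6-2 7 2 6 3 7 19 20 7 4 11 1 2 2-1 10-4 11-5 6-7 2-8-5-11-22-7-5-10-4-17-1-26 6-4-2-9-8-11-2-12 1-22 7-9 0-1-2 2-6 21-25 6-9 4-14-1-15-3-7-6-6-21-7-15-9-8-3-11-1-9 2-9 4-6 6-3 7-1 8 5 24 1 8-3 8-7 6-17 8-17 3-14-2-13-8-30-31-4-9 2-6 12-10 4-6 8-21 12-24 0-8-10-7-2-5 8-31 0-4-4-1-27 5-8-2-16-8-9-4-11 0-10 2-15 6-15 10-12 11-21 25-7 4-6 2"/><path d="M201 161l1 1 3-3 14-20 6-12-1-5-7 1-8 8-4 10z"/><path d="M527 139l-28 3-10-1-11-3-12-10-7-3-10-1-12 3-12 8-26 26-39 24-8 9-3 11 2 8 8 6 40 14 23 6 11 1 18-1 31 4 45-8"/><path d="M276 17l2 52-2 12-8 20 2 3 4 3 15 3 8-1 5-3 5-5 2-6-4-78"/></g><g data-elev="600"><path d="M352 527l0-17-2-6-5-4-20-5-5-4-1-4 4-10 20-22 2-4 0-3-8 1-12 6-47 33-9 2-3-1-2-3 3-11 9-12 59-50 4-7 2-7-2-5-4-2-9 0-67 19-8-1-14-10-10-3-20 1-28 7-32-1-24 3-9-2-20-7-12 0-11 4-10 7-10 10-19 28-7 6-8 1"/><path d="M527 356l-11 3-11 10-7 13-2 13 3 1 18-11 10-3"/><path d="M17 346l9-1 9-3 10-6 7-6 6-9 28-64 8-13 12-12 23-10 5-4 2-3-1-4-13-14-12-8-15 0-16 7-17 15-11 16-11 24-4 16-3 31-2 8-6 7-8 2"/><path d="M81 326l6 1 6-1 9-9 3-7 0-7-2-5-4-3-6-2-7 1-6 3-4 5-3 7 0 8 3 5z"/><path d="M132 285l11-1 9-6 4-7 2-9 0-5-3-4-6-2-10 1-9 2-7 5-2 7 1 9 4 6z"/><path d="M418 214l8 0 8-1 8-4 8-7 13-15 9-13 1-7-3-5-17-10-7-2-5 2-7 4-16 17-19 16-3 6 2 8 8 7z"/></g><g data-elev="640"><path d="M145 527l3-5 6-3 28-1 11-3 42-26 8-7 14-20 35-35 4-6-3-2-10 2-32 10-6-2-14-14-13-4-11 1-26 5-32-1-30 5-9-1-17-6-8 1-6 4-3 7 1 24-1 5-22 21-9 14-4 16-3 21"/><path d="M52 275l5 1 6-7 10-28 19-28 2-3-1-2-5 1-7 3-12 13-16 32-3 10z"/></g><g data-elev="680"><path d="M166 499l12 0 8-5 1-7-3-14 2-7 16-17 14-10 2-4-2-2-5-2-60-2-14 4-10 6-2 8 1 27 2 5 6 6z"/></g>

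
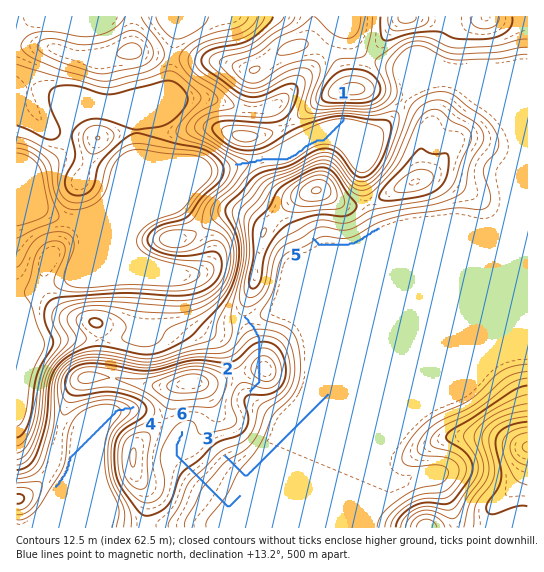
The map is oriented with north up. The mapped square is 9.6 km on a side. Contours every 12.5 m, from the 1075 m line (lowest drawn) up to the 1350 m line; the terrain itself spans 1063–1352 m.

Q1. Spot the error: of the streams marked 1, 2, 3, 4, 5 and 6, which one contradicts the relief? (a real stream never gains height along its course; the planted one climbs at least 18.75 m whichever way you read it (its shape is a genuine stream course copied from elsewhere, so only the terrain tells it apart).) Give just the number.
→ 2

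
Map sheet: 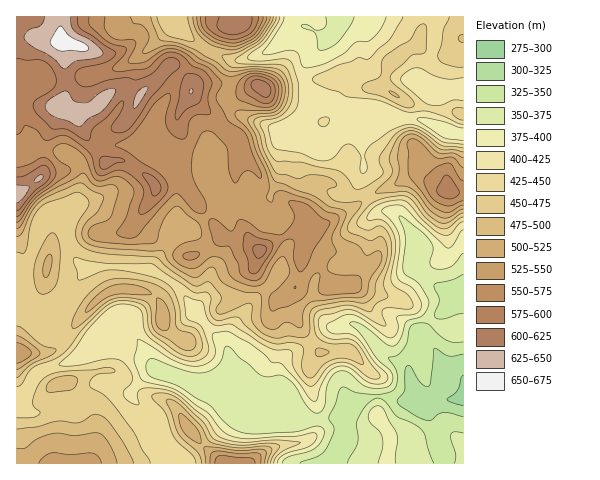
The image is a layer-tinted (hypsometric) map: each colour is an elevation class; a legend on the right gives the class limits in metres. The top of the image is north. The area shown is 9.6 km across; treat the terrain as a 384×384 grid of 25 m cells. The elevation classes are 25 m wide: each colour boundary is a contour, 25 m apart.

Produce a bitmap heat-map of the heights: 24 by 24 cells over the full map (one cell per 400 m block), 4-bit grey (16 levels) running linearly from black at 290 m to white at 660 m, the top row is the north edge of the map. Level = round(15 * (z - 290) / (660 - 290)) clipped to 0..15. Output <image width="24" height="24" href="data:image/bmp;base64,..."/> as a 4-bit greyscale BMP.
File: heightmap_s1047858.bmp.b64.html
<image width="24" height="24" href="data:image/bmp;base64,Qk2WAQAAAAAAAHYAAAAoAAAAGAAAABgAAAABAAQAAAAAACABAAATCwAAEwsAABAAAAAAAAAAAAAAABEREQAiIiIAMzMzAERERABVVVUAZmZmAHd3dwCIiIgAmZmZAKqqqgC7u7sAzMzMAN3d3QDu7u4A////AJmqmHZnmphDMjMzIoiZmGZ4dUREMjMzInd3h2aHQzMzMjQiEmd3dmZ0MzM0QiMhEGeHZlQzMzNGU0UhEZdlZkNFQ0RXdmQiEZd1VVZ3VFZ3dlMyInd3VFiGVnmYVEVDM3d4hmh1eImpd3ZlMnh3iIhneZmqqpdUMnh2d3eJmrqqqZhDM3h3iJmaq8yrqYhTRId4qrqZu7qruHdDZad3mruaqqqrqXVGmdqImry7qqqph3d5vN26u8y7q6l3d2eau7urzLu7q7dmVmaamby8zLu7q6ZVVVV4ZM3u3cvMupdVVVVVVs3t7dzNuryFVVZ2Vszczd3NusyFZmdlVc3t3Lzbl3ZkRWZ2Z97+26mYmoVENFVnZ97suqh4zchDM0RWZw=="/>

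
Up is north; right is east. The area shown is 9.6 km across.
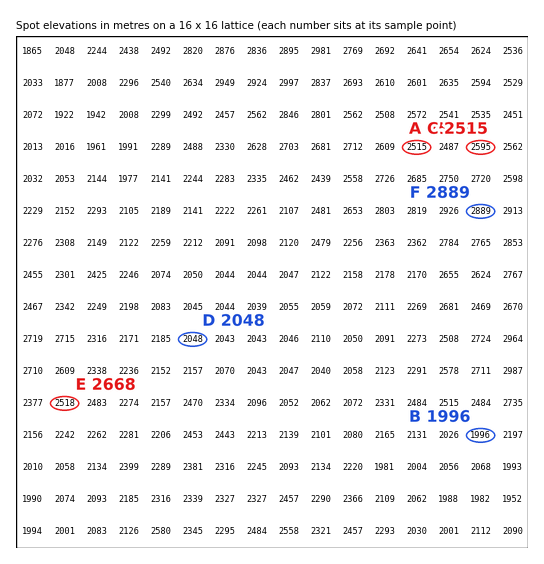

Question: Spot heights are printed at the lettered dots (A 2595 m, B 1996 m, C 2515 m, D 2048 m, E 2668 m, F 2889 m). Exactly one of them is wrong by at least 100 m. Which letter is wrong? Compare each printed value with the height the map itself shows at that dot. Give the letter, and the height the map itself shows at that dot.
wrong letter E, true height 2518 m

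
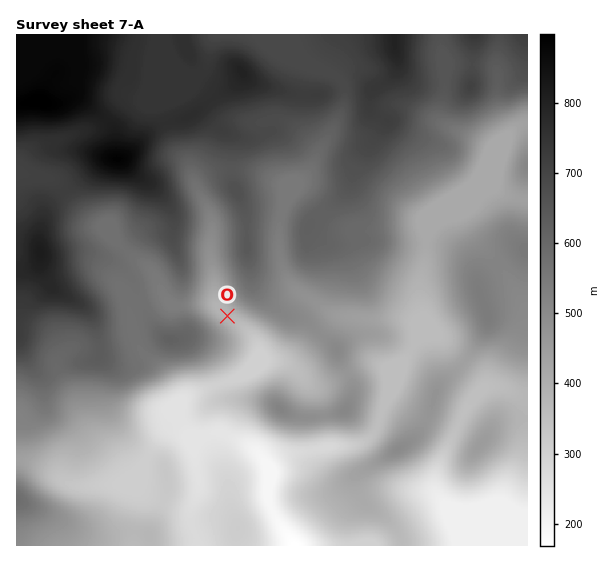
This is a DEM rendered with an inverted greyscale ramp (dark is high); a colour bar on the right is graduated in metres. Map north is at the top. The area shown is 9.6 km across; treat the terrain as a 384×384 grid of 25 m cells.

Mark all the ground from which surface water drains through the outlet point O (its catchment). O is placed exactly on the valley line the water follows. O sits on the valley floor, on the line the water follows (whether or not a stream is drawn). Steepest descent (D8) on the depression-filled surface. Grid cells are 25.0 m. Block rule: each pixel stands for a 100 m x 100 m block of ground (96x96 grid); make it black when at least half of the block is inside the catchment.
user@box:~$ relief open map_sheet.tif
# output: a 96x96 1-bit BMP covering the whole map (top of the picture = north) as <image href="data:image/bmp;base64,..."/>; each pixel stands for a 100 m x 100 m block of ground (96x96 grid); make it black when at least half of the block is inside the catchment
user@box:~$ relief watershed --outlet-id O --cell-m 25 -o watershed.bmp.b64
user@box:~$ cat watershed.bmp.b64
<image width="96" height="96" href="data:image/bmp;base64,Qk2+BAAAAAAAAD4AAAAoAAAAYAAAAGAAAAABAAEAAAAAAIAEAAATCwAAEwsAAAIAAAAAAAAA////AAAAAAAAAAAAAAAAAAAAAAAAAAAAAAAAAAAAAAAAAAAAAAAAAAAAAAAAAAAAAAAAAAAAAAAAAAAAAAAAAAAAAAAAAAAAAAAAAAAAAAAAAAAAAAAAAAAAAAAAAAAAAAAAAAAAAAAAAAAAAAAAAAAAAAAAAAAAAAAAAAAAAAAAAAAAAAAAAAAAAAAAAAAAAAAAAAAAAAAAAAAAAAAAAAAAAAAAAAAAAAAAAAAAAAAAAAAAAAAAAAAAAAAAAAAAAAAAAAAAAAAAAAAAAAAAAAAAAAAAAAAAAAAAAAAAAAAAAAAAAAAAAAAAAAAAAAAAAAAAAAAAAAAAAAAAAAAAAAAAAAAAAAAAAAAAAAAAAAAAAAAAAAAAAAAAAAAAAAAAAAAAAAAAAAAAAAAAAAAAAAAAAAAAAAAAAAAAAAAAAAAAAAAAAAAAAAAAAAAAAAAAAAAAAAAAAAAAAAAAAAAAAAAAAAAAAAAAAAAAAAAAAAAAAAAAAAAAAAAAAAAAAAAAAAAAAAAAAAAAAAAAAAAAAAAAAAAAAAAAAAAAAAAAAAAAAAAAAAAAAAAAAAAAAAAAAAAAAAAAAAAAAAAAAAAAAAAAAAAAAAAAAAAAAAAAAAAAAAAAAAAAAAAAAAAAAAAPgAAAAAAAAAAAAAAf+AAAAAAAAAAAAAA//AAAAAAAAAAAAAB//gAAAAAAAAAAAAD//gAAAAAAAAAAAAD//wAAAAAAAAAAAAH//4AAAAAAAAAAAAH//8AAAAAAAAAAAAH//+AAAAAAAAAAAAP///AAAAAAAAAAAAP///AAAAAAAAAAAAf///AAAAAAAAAAAAf///AAAAAAAAAAAA////AAAAAAAAAAAD////AAAAAAAAAH/////+AAAAAAAAAP/////+AAAAAAAAAP/////+AAAAAAAAAP/////+AAAAAAAAAP/////+AAAAAAAAAH/////+AAAAAAAAAH/////+AAAAAAAAAH/////+AAAAAAAAAH/////+AAAAAAAAAD/////+AAAAAAAAAB/////8AAAAAAAAAA/////8AAAAAAAAAAf////4AAAAAAAAAAP////4AAAAAAAAAAH////wAAAAAAAAAAD////wAAAAAAAAAAB////wAAAAAAAAAAA////wAAAAAAAAAAAP///wAAAAAAAAAAAAf//wAAAAAAAAAAAAP//wAAAAAAAAAAAAH//wAAAAAAAAAAAAD//wAAAAAAAAAAAAB//gAAAAAAAAAAAAA//AAAAAAAAAAAAAAH+AAAAAAAAAAAAAAA8AAAAAAAAAAAAAAAIAAAAAAAAAAAAAAAAAAAAAAAAAAAAAAAAAAAAAAAAAAAAAAAAAAAAAAAAAAAAAAAAAAAAAAAAAAAAAAAAAAAAAAAAAAAAAAAAAAAAAAAAAAAAAAAAAAAAAAAAAAAAAAAAAAAAAAAAAAAAAAAAAAAAAAAAAAAAAAAAAAAAAAAAAAAAAAAAAAAAAAAAAAAAAAAAAAAAAAAAAAAAAAAAAAAAAAAAAAAAAAAAAAAAAAAAAA="/>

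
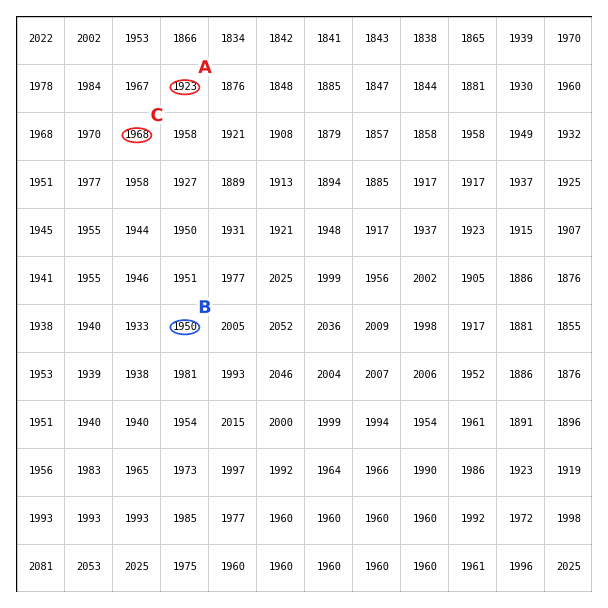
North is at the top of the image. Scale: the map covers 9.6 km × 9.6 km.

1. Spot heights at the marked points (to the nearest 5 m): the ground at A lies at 1925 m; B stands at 1950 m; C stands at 1970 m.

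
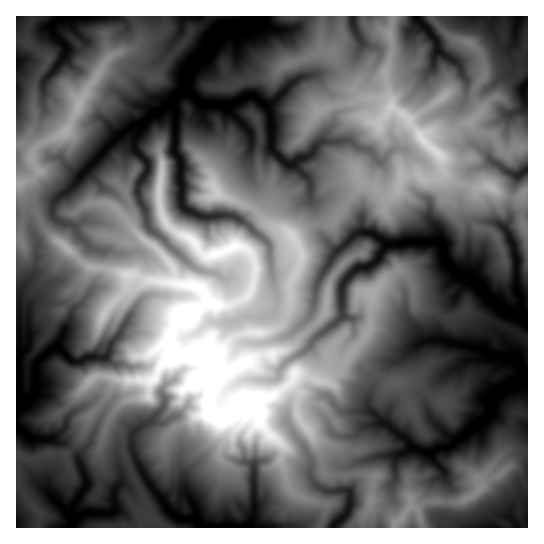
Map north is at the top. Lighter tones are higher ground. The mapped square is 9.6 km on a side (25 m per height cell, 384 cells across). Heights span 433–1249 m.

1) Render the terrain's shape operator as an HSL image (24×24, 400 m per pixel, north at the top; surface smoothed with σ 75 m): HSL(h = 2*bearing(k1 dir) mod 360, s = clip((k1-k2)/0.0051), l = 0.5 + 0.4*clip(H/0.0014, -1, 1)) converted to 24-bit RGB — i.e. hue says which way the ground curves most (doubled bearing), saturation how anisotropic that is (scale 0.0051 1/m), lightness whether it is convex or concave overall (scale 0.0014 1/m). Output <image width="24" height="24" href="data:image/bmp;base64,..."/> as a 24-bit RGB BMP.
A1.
<image width="24" height="24" href="data:image/bmp;base64,Qk32BgAAAAAAADYAAAAoAAAAGAAAABgAAAABABgAAAAAAMAGAAATCwAAEwsAAAAAAAAAAAAAVpyGmtObMylnfbYna5gqv2x8ndS4dh0rhSpxkYg6dbE7cSh1p4xCS2A42atXBF935Li8U7za6XujeStMfl1DXIFLW5tye6lejMyVSh8yg7w8vX3iKFWDtdSddhhIbcRTVjFcvaKMoMd/FhVFvbOIqOHa2zwWFAQv3+muGy5Q2uG7g4Tcjlnl7r/UU4t2YJdss35ZVGGEwNeucBZ3R26vbdU2rTprVlCbaH2brqyFqtmiKhRys9yYQx5M09ihSYHZs+bcHSmu3+S/gzGmcDOTrdvX5LPdSXW1jqfUq5TV1S+EW8uZV6dyUR+Jzc+tV0+Sb1WBwqJjk0cdGU0kw/OrQxZnf9F5cIPFb8clRp0ial8VMzwLNrZhi0h8xJiAlk+0gyQsf3klO5ZrNL510LSLH0xTW69y1lnIeUdNvMmASae9le6/ZCChgO1vSTijUq0+TX9DfyQ/wUCTgn7ZaKoxGEMqsLp2iG1IQpufyZ/U1hys0rY5zE5ymEZxCnMxnYkOgKPldrXV2rbj0t6iDRImqtZ1lDS7moM5eTF4UKCiuNKrajKDx9K3UIObMlxn1LHDNlqHMEU1x3nI4o/lTzy6kYHs/VHHJFz2VuvcXLo/Inwg0zgm9njwwL1OWTTZXLhtPVZ2npfAd6p9TaaXuZGqpV+JPnRQXHZFRieUW5/FE+JcbNEepA6umVQK/y1LGqKcZdYtgNOuyYzj0GJXA0Yf5rLuq1Z9yIWWQnpoNnVIpHSqv4irOXxetHtumXCzjkuQTi2OXbgblSOf7J5eBi0mr7zjtofacttve4TK05uqVnQfrrgU8WTdBlYq1HjBv2nOxYqdaI1/J04zeoI4hzonbVM7mYxPYpuTLyxa2qaXDysu5K+vR8dkCyggXXpR4puYJYIfTkoVQKMpynbdzk1pGS27AKMFfwc55L2Za3aMez5wW4KcorDLjamzfK3BUZG1NjxtbG+kz1LGNY9+9tXjE2tuM44tjr0q8k6BscHozoLcT5+DxFdmMXaV+uvPIgBwydumkGZ/V6TJda+xMVeKz8yaUyQvdzqYRnh3eY1MrktMiYsrW5s11sPvi5rokNLwv/HrSxcgc1lFq9tWwkB7vK1Y/58uADMx2K7m6LnWc8OhdYubPjyDWiIyyraHGht8TraRj0yOcNOihNToJrluiGIukYUiojUHmhgDvpbsOYtoL3nurE1e6NzJBiot/8rsAFkWZN5n1K3Yu1ezlidgPGlx3Oe9JQlrxmHPZ9PhjYPloiB8YZDEf9y9xQB2NxT9w/v0eVjA1+L0MgEjpdyktc+UmihmBC8P4y0AMi8BIyoJTDQSvpdMWFKfnvCvewmCvndLG7hr4ylgQXMpca5Il96KnADbMuN/MQwCJy8EMxAAo+zVa79vqFCnxIXO0JGuPiJ94+7dapauRCJdksmKlKhMZC0YRN5Zosd4I1skHGVI1cfu0Cc7QwB++v/MDQUu8cXp1uj1sd3rmVWRqoN7IypqmX9Pw3J8TJm8z5SquFmaLGOdaqOYuJLEruHikp/p14Wzt7fbJnFhEls7t93T0kHz//lrCAUulMpwzNagS0doY7C1YL2skRmMjr2Zlo+risG5qj6yq4zYsnnNbLuKLqZmympVIjADydyNdiUhuJVSH088O6kxmBFw6P/MGwEy1vXfqG6FOVOEg9YssAA7CVQUQ7tjf8R7ThQZQ5spXCUpkeqOYlPAy01thBuX073lsF2fqXbN8Nvfgn2uIFpAGVEz2umpBgGWm7RaqmFKoy16ivMSNjaB89jcD0Aoazoij8G4VYe2b9e62JevoE+rUqquV8q4an2wxqpGNEVq25SEi0BsiKW8SY6iIlwgMzCkp50yhY8hGya65h28S3ytyaqkt5fbX5XDabGynZjgda3Puy4nJVky05uunVA2HoduydhqHBtlptjS8cHPSzVpm1WttZJyJpBw0yy7xKviJMnUry4qCEkdjbZ5lFV7rISqYW+it8hyP3NoS0il3sDsvisVWN9WXB5dm5BWC8cjkCwp2oKCym+iUnuHjsGFgT5vMW9UwZ90WUabinu+89jvFZ9SQnkuR6Jeb0+p2bqfsmN5GG9phRUf0th5U1usuXmnfcqpkdWcEkh0Ylo26NypvojPan6Y0my7PIR4RqNEQliGZ5aUb6l2vWezsKLJbbmMURYyx+V4N1GkbQ113Wyy1/TjhUaFrEqrxJByKUhrQal6KcdYuGk2oo1CpGicLoh53HiRaXg7UnZFS2k/qGAnMYVpurhouhHAg6XR8eDBES85+AmyQcNOhlw/rWGIO0yT"/>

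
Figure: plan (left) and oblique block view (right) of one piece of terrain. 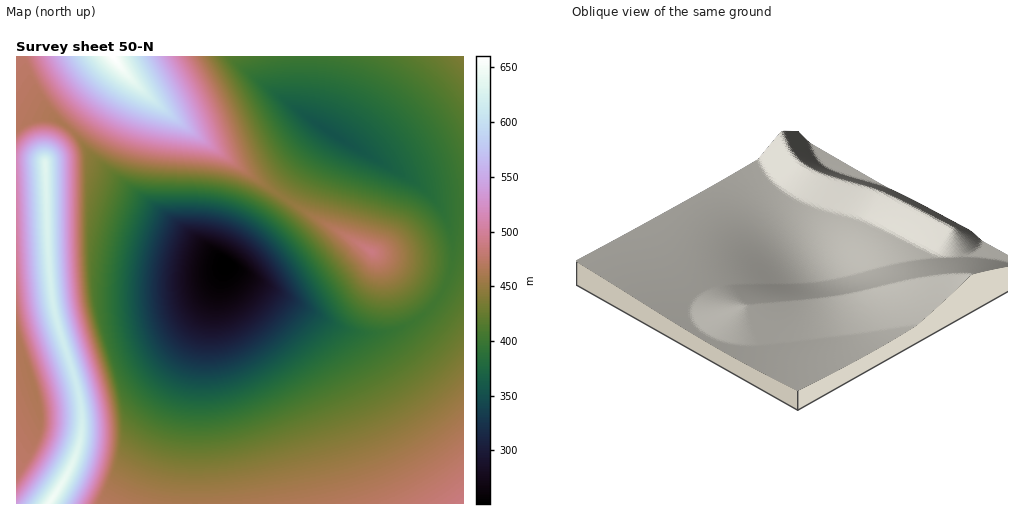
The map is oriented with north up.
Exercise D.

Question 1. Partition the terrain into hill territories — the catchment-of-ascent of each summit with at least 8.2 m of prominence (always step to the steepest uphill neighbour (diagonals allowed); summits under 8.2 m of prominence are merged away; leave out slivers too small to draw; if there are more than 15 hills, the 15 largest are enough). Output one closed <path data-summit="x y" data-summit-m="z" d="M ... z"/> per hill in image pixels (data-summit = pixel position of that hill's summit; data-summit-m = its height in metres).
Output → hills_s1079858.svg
<path data-summit="463 503" data-summit-m="488" d="M463 208l-22 0 10 25 1 31-3 14-9 19-27 25-28 10-28 0-20-5-111-63-16 45-11 53-4 71 0 71 269-1z"/><path data-summit="113 57" data-summit-m="660" d="M306 56l-289 0-1 71 16-8 10-2 8 0 9 3 20 18 11 17 22 20 115 89 4 0 42-52 55-81-26-18 4-37z"/><path data-summit="46 165" data-summit-m="634" d="M50 117l-18 2-16 9 0 210 17 47 19-6 3 1 1-2 20-5 0-2 13-3 2 1 1-3 10-1 1-2 7 0 28-13 1 1 15-9 1 1 26-17 14-13 19-25 12-23-5-7-116-89-15-14-11-17-12-12z"/><path data-summit="371 251" data-summit-m="489" d="M329 132l-2 0-5 6-63 92-22 28-9 6 27 17 88 48 31 5 28-6 19-12 15-14 10-18 6-20 0-25-6-20-10-18-19-18z"/><path data-summit="49 503" data-summit-m="649" d="M218 280l-24 34-13 12-26 17-1-1-15 9-15 5-1 2-31 8-1 3-2-1-13 3 0 2-9 1-11 4-1 2-3-1-16 6-4-1-16-45 1 165 178-1 0-70 3-61 7-45z"/><path data-summit="463 57" data-summit-m="438" d="M463 56l-156 0-5 57 35 25 80 45 24 25 22 0z"/>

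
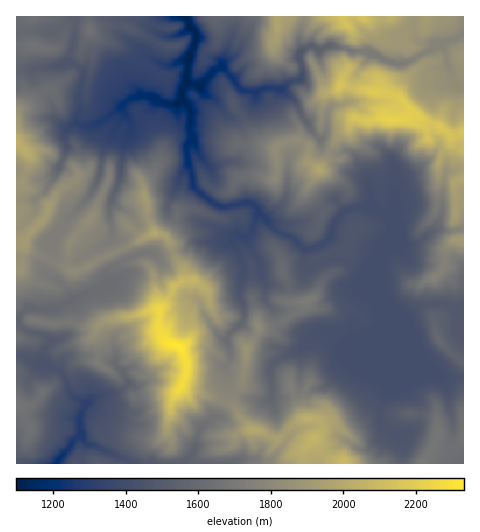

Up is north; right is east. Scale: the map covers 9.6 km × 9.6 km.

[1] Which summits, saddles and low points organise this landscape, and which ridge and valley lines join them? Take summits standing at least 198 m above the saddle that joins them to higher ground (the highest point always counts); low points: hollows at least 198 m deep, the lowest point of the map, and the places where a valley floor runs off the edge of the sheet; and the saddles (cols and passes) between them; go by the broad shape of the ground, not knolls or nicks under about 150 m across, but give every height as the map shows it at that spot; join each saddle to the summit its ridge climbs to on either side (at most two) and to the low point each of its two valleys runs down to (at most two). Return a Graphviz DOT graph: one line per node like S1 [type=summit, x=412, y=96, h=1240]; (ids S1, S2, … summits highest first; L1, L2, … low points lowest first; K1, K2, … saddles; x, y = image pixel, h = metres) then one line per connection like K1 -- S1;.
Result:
graph terrain {
  S1 [type=summit, x=179, y=347, h=2333];
  S2 [type=summit, x=392, y=120, h=2229];
  S3 [type=summit, x=362, y=17, h=2141];
  S4 [type=summit, x=344, y=463, h=2098];
  S5 [type=summit, x=17, y=144, h=2034];
  L1 [type=low, x=186, y=18, h=1097];
  L2 [type=low, x=57, y=463, h=1198];
  K1 [type=saddle, x=224, y=402, h=1799];
  K2 [type=saddle, x=420, y=54, h=1766];
  K3 [type=saddle, x=48, y=259, h=1758];
  K1 -- S1;
  K1 -- S4;
  K1 -- L1;
  K1 -- L2;
  K2 -- S2;
  K2 -- S3;
  K2 -- L1;
  K3 -- S1;
  K3 -- S5;
  K3 -- L1;
  K3 -- L2;
}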